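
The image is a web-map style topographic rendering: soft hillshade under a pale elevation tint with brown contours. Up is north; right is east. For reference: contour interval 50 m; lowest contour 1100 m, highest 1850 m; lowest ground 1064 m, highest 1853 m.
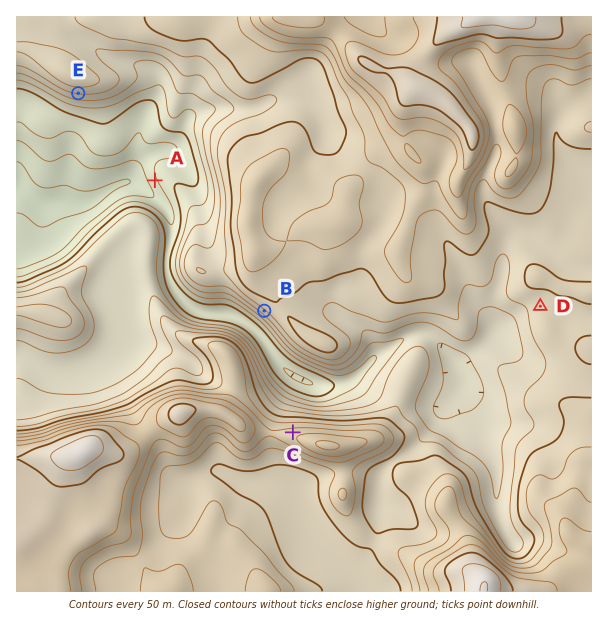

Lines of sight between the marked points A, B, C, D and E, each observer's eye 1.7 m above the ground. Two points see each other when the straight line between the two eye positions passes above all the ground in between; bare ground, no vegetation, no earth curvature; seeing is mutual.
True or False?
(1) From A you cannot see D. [True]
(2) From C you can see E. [True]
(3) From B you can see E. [False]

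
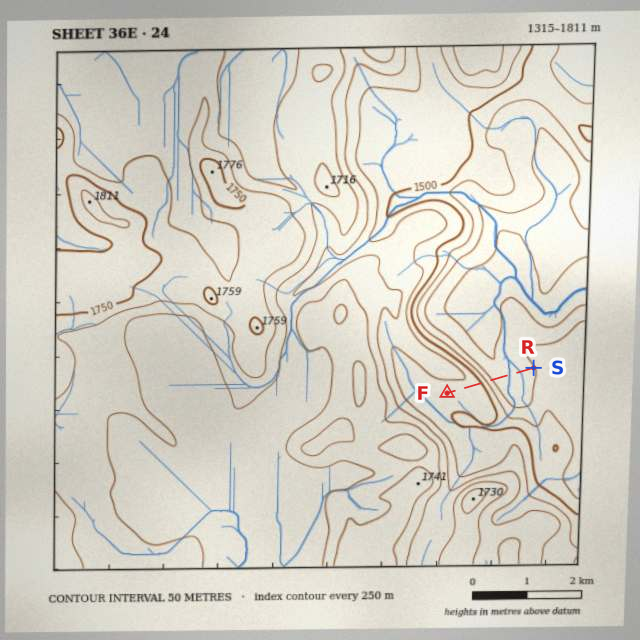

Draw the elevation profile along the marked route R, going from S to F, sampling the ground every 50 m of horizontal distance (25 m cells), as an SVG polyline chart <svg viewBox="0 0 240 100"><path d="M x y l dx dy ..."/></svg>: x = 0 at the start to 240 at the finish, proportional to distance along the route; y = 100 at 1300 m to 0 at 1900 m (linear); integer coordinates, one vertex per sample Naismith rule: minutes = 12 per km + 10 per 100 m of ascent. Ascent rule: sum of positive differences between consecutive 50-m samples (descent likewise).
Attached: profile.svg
<svg viewBox="0 0 240 100"><path d="M0 84l7 1 8 1 7 1 8 1 7 1 8 0 7 1 7 1 8 0 7 0 8 0 7-1 8-1 7-2 8-2 7-4 7-4 8-4 7-4 8-4 7-3 8-1 7-1 7 0 8 1 7 1 8 1 7 0 8 0 7 1 7 0 8 0 2 0"/></svg>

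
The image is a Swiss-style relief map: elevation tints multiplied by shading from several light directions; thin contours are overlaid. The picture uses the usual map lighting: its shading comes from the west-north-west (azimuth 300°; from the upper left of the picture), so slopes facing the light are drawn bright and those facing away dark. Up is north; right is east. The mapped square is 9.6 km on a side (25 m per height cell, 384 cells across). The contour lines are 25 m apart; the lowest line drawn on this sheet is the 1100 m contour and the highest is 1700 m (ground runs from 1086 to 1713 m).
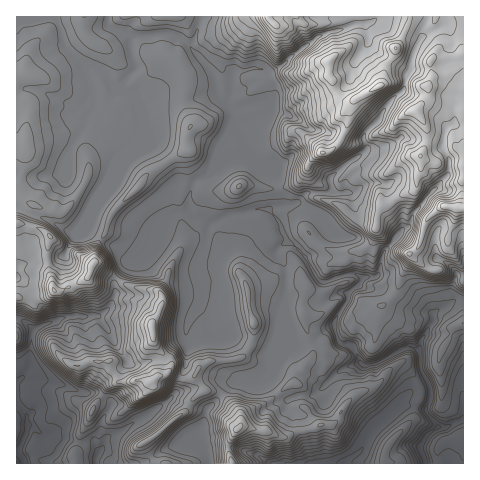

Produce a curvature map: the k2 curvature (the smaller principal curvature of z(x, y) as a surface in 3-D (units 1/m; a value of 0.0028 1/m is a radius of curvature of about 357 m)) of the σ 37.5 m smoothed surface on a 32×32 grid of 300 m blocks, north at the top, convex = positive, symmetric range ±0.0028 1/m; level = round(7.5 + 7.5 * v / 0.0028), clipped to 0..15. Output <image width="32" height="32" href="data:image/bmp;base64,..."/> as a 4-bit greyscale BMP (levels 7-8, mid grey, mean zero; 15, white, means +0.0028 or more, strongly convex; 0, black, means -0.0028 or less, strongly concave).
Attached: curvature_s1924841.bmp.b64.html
<image width="32" height="32" href="data:image/bmp;base64,Qk12AgAAAAAAAHYAAAAoAAAAIAAAACAAAAABAAQAAAAAAAACAAATCwAAEwsAABAAAAAAAAAAAAAAABEREQAiIiIAMzMzAERERABVVVUAZmZmAHd3dwCIiIgAmZmZAKqqqgC7u7sAzMzMAN3d3QDu7u4A////ABhmg2REVmRHECI0VFd4YncodFVUhzR1QkVYRmZFhBSHNWVlUyRzREl3dmh3RFhxFDZ2SCchN2Jnc1VlV2VVcIRnZ2UiYwNkFlVUVVd3VWB2Z2ICVWlwR1RWZ3VXiHVgdWYlhFNXgmZVZ2d2QzSGQYVSeGeDQ0Y4Z3Z2d3cBBRZ1UpVkQ2hDVVVmd3dQKXAFhWBUdzZ4Y3d2V2d2B3d2gHYGABJGZ2J3dmdmhxR3d3NXZVVVNVWSd3V2dnZgiHd2VWOWaENWc3d1hnaGUhVnZDNVZFdDIjZ3dneGcCEQRTaQZkJacndWZ3Z3ZzV4dhRzBHZhNAZ3Z3d3d2VHZmQGZHRmcVR2d3d3h3d1hmMZYEVUUhdWdXd3dmZ4V3Y2VlQHJWh3ZldGd2dmVWVUZ1aFAYZ3dnV0hmdoaXd0QxNGV5ATZWZnZndlZmZmZHUmZVR2Fnhnd2dXdnV2Z2JzUEZmdlV4dnd3dmeWZ3dEKXcjRnYod3d3d3dmdld3SFEmFWJGR3d3d3d3dphmd0QXd3BGZmZ4d3d4d3ZmZndFV3d2B4Z3ZWd3d3d3dmd3RFZkd0BHZ3iHd2Z3d4dmdzdWhFZyV2d3d2Z3V3d1ZUMQd3VXZSdnZ3Z4h1iIRnZygQaHRWknd2eFh3ZUQ1d3g4dAFXVFVXZ2ZndHZ3d1WGZ2VmRGZnZn"/>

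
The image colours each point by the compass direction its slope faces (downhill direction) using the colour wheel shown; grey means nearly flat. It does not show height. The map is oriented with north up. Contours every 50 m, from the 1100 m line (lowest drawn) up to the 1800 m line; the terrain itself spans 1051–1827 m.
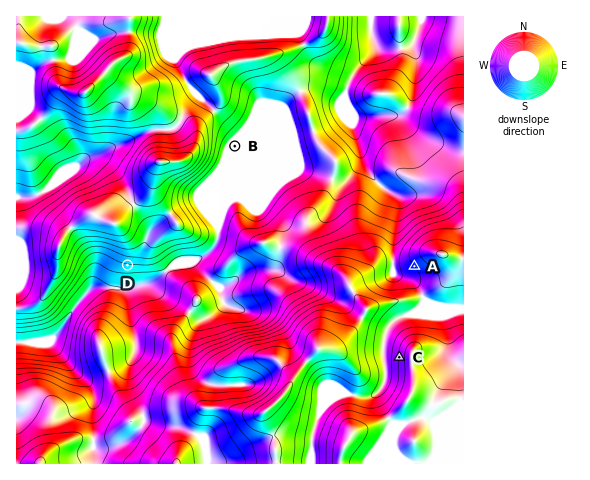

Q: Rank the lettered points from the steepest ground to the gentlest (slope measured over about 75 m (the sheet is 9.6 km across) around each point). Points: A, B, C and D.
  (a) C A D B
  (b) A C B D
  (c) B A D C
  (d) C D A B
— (d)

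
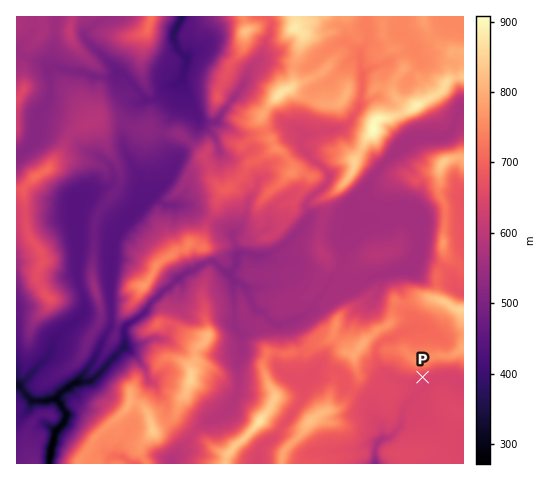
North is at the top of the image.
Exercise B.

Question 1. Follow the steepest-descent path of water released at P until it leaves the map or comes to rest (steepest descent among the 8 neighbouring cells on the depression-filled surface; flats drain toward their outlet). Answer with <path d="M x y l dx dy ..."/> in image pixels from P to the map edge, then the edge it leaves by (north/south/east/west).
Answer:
<path d="M423 377l0 4 3 4-20 19-3 7-3 15-10 12-6 0-2 1-6 7-1 3 0 14"/>
exit: south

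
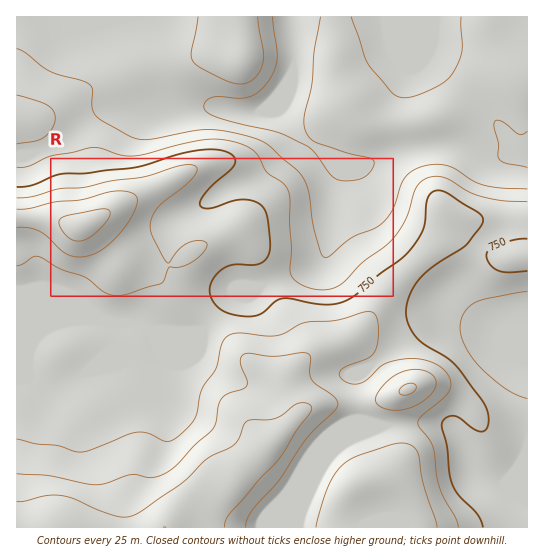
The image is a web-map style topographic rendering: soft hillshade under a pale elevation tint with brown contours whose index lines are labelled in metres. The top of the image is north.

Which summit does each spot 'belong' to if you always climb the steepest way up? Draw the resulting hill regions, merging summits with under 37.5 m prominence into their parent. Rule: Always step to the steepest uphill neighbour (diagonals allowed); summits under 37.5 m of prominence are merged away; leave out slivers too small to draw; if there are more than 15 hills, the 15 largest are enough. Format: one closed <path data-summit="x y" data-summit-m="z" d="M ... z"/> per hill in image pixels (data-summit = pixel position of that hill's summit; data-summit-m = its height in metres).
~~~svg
<path data-summit="165 527" data-summit-m="850" d="M527 16l-511 1 1 139 17-3 28-12 31-26 10-6 66 3 32-5 17 0 21 5 19 0 4-1 18-18 13-21-1 10-11 24 0 7 12 16 12 11 14 9 22 26-12 67-6 17-17 10-29 10-16 8-7-2-20 8-13 12-20 26-51-2-16-6-20 1-12-4-24 0-16 4-46 1 1 203 281 0 2-14 8-23 21-34 17-16 36-16 35-2 28 1 5 3 7 8 14 34 7 8 11 4 14 2 13-13 12-21z"/><path data-summit="81 226" data-summit-m="836" d="M293 72l-13 21-18 18-4 1-19 0-21-5-17 0-32 5-66-3-10 6-31 26-28 12-17 3-1 167 46 1 16-4 24 0 12 4 20-1 16 6 51 2 20-26 13-12 20-8 7 2 58-24 8-12 2-9 12-67-22-26-14-9-12-11-12-16 0-7 11-24z"/><path data-summit="361 483" data-summit-m="823" d="M437 423l-55 2-17 7-24 13-12 12-16 24-13 33-1 13 228 1 1-78-12 20-13 13-20-3-5-3-7-8-8-23-8-15-10-7z"/>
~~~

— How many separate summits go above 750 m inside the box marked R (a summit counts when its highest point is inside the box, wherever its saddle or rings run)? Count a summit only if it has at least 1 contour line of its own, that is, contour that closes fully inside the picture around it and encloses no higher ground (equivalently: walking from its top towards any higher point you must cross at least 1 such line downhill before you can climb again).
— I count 1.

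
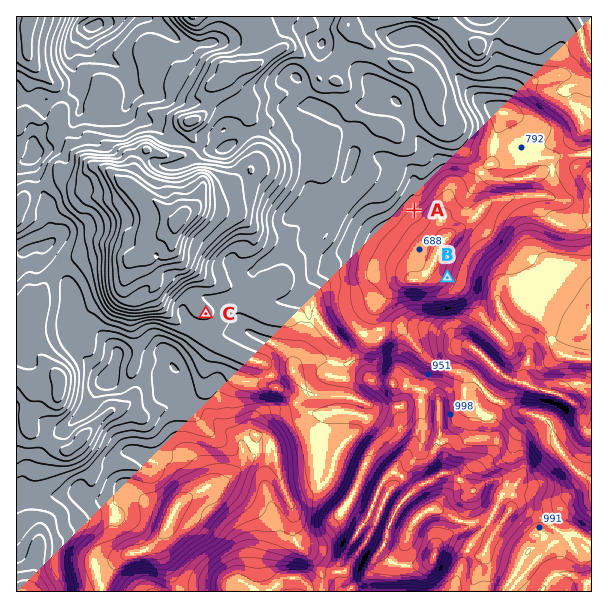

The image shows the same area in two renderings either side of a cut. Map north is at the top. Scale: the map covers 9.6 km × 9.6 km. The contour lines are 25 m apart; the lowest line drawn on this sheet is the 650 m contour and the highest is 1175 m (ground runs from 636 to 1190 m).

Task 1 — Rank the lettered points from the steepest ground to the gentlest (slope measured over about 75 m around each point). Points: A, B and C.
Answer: B A C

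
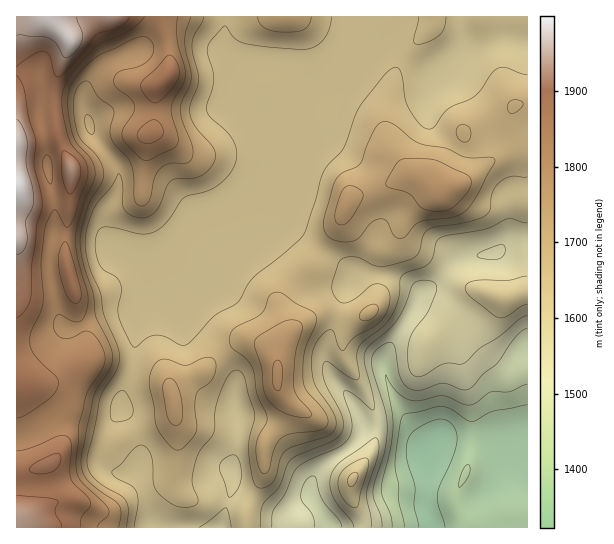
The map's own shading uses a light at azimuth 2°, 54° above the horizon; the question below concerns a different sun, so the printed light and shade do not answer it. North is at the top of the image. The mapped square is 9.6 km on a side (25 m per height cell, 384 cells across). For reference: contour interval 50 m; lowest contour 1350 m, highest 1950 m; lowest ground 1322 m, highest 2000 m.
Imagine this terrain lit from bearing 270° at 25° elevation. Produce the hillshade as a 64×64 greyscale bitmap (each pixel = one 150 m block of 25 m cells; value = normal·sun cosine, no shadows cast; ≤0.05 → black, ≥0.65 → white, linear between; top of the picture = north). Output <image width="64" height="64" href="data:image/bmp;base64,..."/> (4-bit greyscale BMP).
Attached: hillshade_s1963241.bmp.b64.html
<image width="64" height="64" href="data:image/bmp;base64,Qk12CAAAAAAAAHYAAAAoAAAAQAAAAEAAAAABAAQAAAAAAAAIAAATCwAAEwsAABAAAAAAAAAAAAAAABEREQAiIiIAMzMzAERERABVVVUAZmZmAHd3dwCIiIgAmZmZAKqqqgC7u7sAzMzMAN3d3QDu7u4A////AJiIh2ZWd0IliamZmIndpkR5mHeL3shTNEVovMuYmZmZiIiIdmd3QiWKqpmYec2mRHiYd5zdt0M0RXm9ypiaqZmYiIiHZmZCNYqqqYh4rKdVZ4iJve2EM0RWes25iJqqmZmZmZdURERXmqqph3ebuWVWZ4re7GITVVZ6zbmImqqZmZmZhkI0Zniqqph3eJvLhkRXm+/7UANWZnrNuXiaqZmZmZhkIkZ4iauql3eIit2mMkab7/xQAlZmec3Kh4mpmZmZh0ETaJmZq7qHZ4iL3sYiNovf/XEBRVaJvNuHiZmZqqmGIAR5mZqruodneJvvxiJGeb3tpAAkVoms3Jd4mZmqupYgBImZmau6h2Z4m+/WM1Znm8zIMAJXiavcp3iZmaq7qDAEiZiZq8uXZnib79dFZmZ4m8thAUeJq8yoiZmZqqu5UQN5mZm8y5dmeIrv2GZ3dmZnq5MAR4mazLiJmZmZqqlzEmmZmrzLl2Z3it/aiIiHZDR6pQBHiZrMuYmZmZmZqXQiWJmqzduGVmd5ztupmZhjI2mmEUeImsy5iJmZmJmZhjJHmqvN23VWZ3nO7bqql0ITaqYSWIiazKiImZmIiJmWMTaaq97adVZ2ec7uy6mFMiSKlBR4iIrMqHiZmYiIiZcxJoqr3tplZ2Z5zv7Kh2QyNppzJpmIiruYeJmIiIiIh0Elirze2WVnZnrf/rhlVDNYuVJJuoeKu5d4mYiYh3iIYhN5vN3JZnhlet/+pkRERYq3Inzbl4m6h3iZiJiHiJl0Ilis3bl4mGVq3/6mMzNHq5QTrduXiaqHeJmImIeJmYYxNqzcuYmpdmnP/qYzM2m6YhW+7JiJqYd4iJmId4mql0EVm8uoiqmHec79pjIke7gxJs7sqImZh3d4iYh3iqqYUhSLu5iKupmazdynQiSbtzI3vuypiZmIh3eJd3eJqqhSJYq6mJq7qqvMy6hTJJumM0at3LmImZiHZnh3d4mqqEI2iqmZmru7vMu7qXQ0i6hURXvcupmZmZh2Z2ZniZqXMkeZqZmaq7u7u7u6hkR6uoZDWLy6mZmZmXZmdlZ5qYUzWJmZmZmqu7u7u7qXVWm7qFIlm7upmZqqhlZ2VXmpYzRomZmZmaqqqru7uph2eKvKcxJqu7qZqruXZodVerlCJXiZmZmZmaqqu7upiIiIm8uVIki7uqqru6hmh1R7yCAleJmZmZmZmaq8y6mIiYiKu6dCNqu7q7u7qIeHVIzHEDZ4mZmZmZmZqrvLqYiJh4m7qGM2m7u7u7qZmYdFnbUAR4iZmZmZmZmaq7upmZmHiaupdVaKu7u6qZmqhkWtogBYmZmZmZmZmZmqu6qZmYd5qqmGZ4maqqmZmqp2Rr2AAWmZmZmZmZmZmZqqqqqZh3iqqYh3d4iZmZmqu3U2vHADeZmZmZmZmZmZmaqqqqmIiau6mIdmZ4mZmau7ZCWrYASJmZmZmZmZmZmZmqqqqZmZqqqZh2VniJmZq7tkJJtQBImZmZmZmZmZmZmZqqqruqmZmqmHVWiIiZmau2QkimAEiZqpmZmZmZmZmZmaqrzLqIiaqoZWeIiIiJqrZTSLcAOJqqmYmZmZmZmZmZmqvdyod4qql2Z4iIiHiap2NIuBA3mrqYd4mZmZmZmZmZq97ahniaqpiIh3eHd5qnZEe5ECery5dWeJmZmZmZmZmr3uyHeJmqqqmHZnd3mqdjN7kgFZvdp1VomZmZmZmZmZrO/Zd4maq7uoZVZniap1I4ykAUe923VWiZmZmZmZmZmr79qImZmru6l2RFaKqmQknbURNZ3rdVeJmImZmZmZmave2pmaqqq7qYdURomqUyW+tSEkjOt2aJmHeImZmZmZqs3amqqqqqqph2VWeZpTJs/GISSM7IZ4mYdniJmZmZmavMuqu7uqqZiHd3d4mUMn3rURNZ3sh3mYd2Z4mZmZmZqru7u7uqqZh3iJmIiZUzfNkxJIvdyXeId3ZniZmZmZmaq7zLuqmZmHiJmZmZlTN7pRJIve25h3ZmZmeJmZmZmZmqvMy6mIiImZmZmZmUNItxA3ve7bmHZUVnd4mZmZmZmZq8zLqYeIqqqZmamZQ1m1AEnO7tuoZDRWeImZmZmZmZmrzMqYd3m8upiZqZlDaqQAas3d3KhkM1eImZmZmZmZmaq8uph3eby6mZmpmURqpAF6zM3cuWMzV4mZmZmZmZmZqru6mHd5vLqZqqqZVXqTAou7vNy5YzNXmZmZmZmZmZmaq7qYd4m7uqqqqpllepMDm7u8zcljI1eJmZmZmZmZmZmquph3iau6q7u6mXZ6lAOcy7vNyWMiNomZmZmZmZmZmaqqmHeJmqq7u7qZd4qlE4vMu8zLhBEleZmZmZmZmZmZmqqpd4maqru7qZmHi7ciaru7vMylEBR5mZmZmZmZmZmZqqmHiZmqq7upmYiL2kFHq6qrzccQFYmZmZmZmZmZmZmaqYeImZqru6mZiIvcciWJmarNxxAmiZmZmZmZmZmZmZmpmIiJmqq6qZmIit2UE2iJmr22EDeZmZmZmZmZmZmZmZqZiIiZqqqZmZmazKYzV3eJvLYhR5maqqqZmZmZmZmZmqqYiImqqZmZmZq7llVnZnirlSJGiaqqqqmZh4mZmZmZqqmHeaqZmZmqqqmHZ4h1V5qFREZ4q7u7qZh2eJmZmZmqqod5qpmZmau6mHeJqXVWiYVEVWirvMupl2Z4mZmZmZqql3mqmZmZ"/>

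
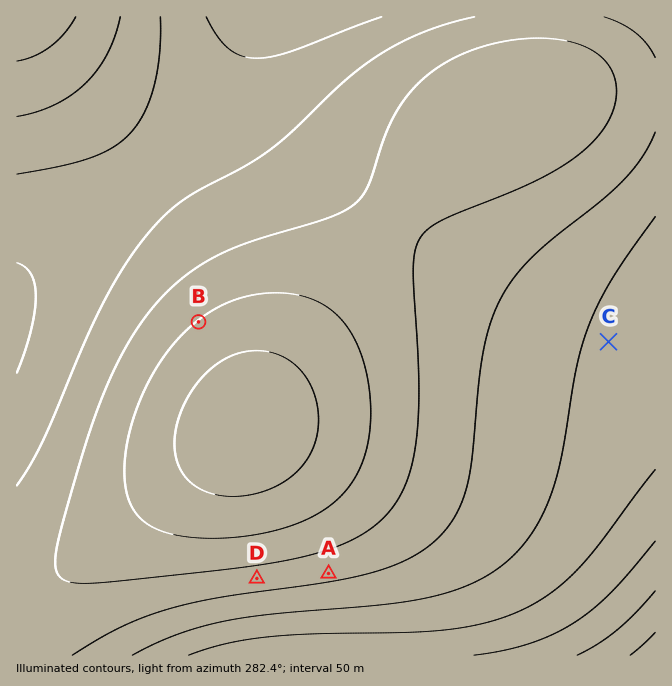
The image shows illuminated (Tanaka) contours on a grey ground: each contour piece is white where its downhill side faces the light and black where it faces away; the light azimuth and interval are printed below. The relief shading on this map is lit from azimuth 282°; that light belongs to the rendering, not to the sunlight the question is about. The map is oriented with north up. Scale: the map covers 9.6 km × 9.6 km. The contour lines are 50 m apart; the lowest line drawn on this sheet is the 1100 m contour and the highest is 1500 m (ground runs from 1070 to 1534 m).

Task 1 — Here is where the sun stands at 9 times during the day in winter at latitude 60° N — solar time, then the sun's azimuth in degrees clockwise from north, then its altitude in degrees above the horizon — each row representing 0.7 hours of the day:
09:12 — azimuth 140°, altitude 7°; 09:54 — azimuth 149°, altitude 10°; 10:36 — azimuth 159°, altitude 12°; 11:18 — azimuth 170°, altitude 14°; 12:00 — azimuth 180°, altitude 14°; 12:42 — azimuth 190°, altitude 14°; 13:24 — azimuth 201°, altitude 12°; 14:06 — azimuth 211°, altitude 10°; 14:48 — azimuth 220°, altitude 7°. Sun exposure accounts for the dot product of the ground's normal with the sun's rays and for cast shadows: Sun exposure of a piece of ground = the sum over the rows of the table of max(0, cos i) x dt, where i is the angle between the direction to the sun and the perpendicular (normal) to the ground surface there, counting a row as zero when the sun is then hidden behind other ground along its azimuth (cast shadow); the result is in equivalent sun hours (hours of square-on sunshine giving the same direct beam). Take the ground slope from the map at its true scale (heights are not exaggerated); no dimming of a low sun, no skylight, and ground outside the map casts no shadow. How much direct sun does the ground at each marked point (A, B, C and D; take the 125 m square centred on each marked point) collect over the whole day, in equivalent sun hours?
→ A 1.8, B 0.9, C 1.2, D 1.9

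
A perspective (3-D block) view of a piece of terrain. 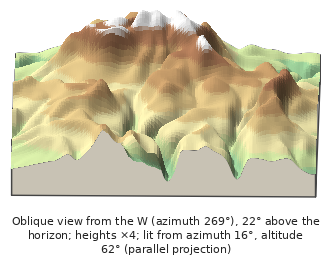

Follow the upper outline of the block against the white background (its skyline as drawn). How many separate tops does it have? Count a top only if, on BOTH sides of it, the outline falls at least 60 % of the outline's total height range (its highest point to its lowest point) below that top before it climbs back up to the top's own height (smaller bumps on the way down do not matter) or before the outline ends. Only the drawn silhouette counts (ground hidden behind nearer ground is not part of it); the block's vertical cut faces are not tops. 0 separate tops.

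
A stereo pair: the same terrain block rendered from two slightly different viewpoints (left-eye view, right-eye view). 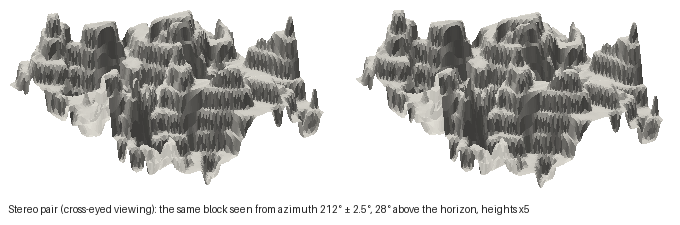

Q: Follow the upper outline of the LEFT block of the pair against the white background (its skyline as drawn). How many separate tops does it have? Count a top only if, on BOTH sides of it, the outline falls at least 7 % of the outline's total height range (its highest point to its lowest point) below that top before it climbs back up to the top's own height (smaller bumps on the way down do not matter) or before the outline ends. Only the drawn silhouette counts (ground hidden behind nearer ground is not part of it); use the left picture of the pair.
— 6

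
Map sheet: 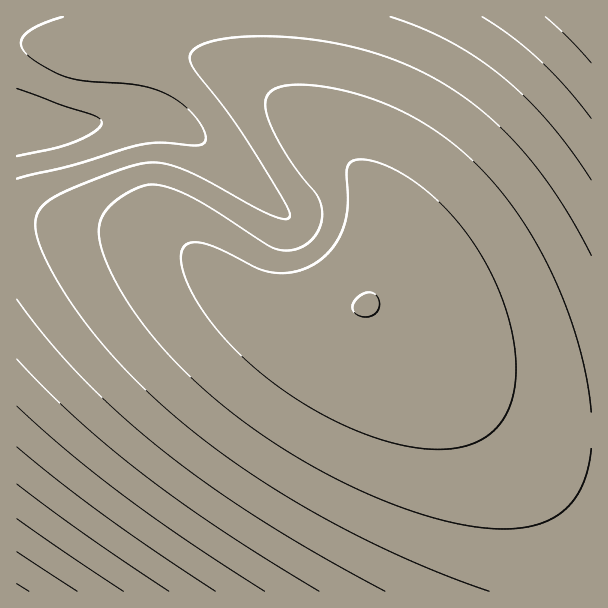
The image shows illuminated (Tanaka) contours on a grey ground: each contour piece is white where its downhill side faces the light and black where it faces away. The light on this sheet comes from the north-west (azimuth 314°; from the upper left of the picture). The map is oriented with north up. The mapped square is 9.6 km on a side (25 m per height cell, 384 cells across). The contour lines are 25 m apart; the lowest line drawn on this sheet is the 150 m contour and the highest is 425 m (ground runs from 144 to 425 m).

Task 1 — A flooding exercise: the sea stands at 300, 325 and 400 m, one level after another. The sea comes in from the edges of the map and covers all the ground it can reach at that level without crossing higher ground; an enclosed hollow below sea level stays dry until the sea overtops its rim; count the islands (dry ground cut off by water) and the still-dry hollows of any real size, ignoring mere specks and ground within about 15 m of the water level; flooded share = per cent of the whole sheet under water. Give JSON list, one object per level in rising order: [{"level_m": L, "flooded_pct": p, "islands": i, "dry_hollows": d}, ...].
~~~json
[{"level_m": 300, "flooded_pct": 12, "islands": 0, "dry_hollows": 0}, {"level_m": 325, "flooded_pct": 22, "islands": 0, "dry_hollows": 0}, {"level_m": 400, "flooded_pct": 83, "islands": 1, "dry_hollows": 0}]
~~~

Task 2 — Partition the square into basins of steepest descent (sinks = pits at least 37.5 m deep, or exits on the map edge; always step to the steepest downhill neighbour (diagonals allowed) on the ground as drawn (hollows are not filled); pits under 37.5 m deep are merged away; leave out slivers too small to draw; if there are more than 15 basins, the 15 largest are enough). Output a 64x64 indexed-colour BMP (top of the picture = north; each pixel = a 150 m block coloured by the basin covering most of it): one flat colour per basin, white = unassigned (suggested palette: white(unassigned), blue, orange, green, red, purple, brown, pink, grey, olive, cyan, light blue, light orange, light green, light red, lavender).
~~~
<image width="64" height="64" href="data:image/bmp;base64,Qk12CAAAAAAAAHYAAAAoAAAAQAAAAEAAAAABAAQAAAAAAAAIAAATCwAAEwsAABAAAAAAAAAA////ALR3HwAOf/8ALKAsACgn1gC9Z5QAS1aMAMJ34wB/f38AIr28AM++FwDox64AeLv/AIrfmACWmP8A1bDFABEREREREREREREREREREREREREREREREREREREREREREREREREREREREREREREREREREREREREREREREREREREREREREREREREREREREREREREREREREREREREREREREREREREREREREREREREREREREREREREREREREREREREREREREREREREREREREREREREREREREREREREREREREREREREREREREREREREREREREREREREREREREREREREREREREREREREREREREREREREREREREREREREREREREREREREREREREREREREREREREREREREREREREREREREREREREREREREREREREREREREREREREREREREREREREREREREREREREREREREREREREREREREREREREREREREREREREREREREREREREREREREREREREREREREREREREREREREREREREREREREREREREREREREREREREREREREREREREREREREREREREREREREREREREREREREREREREREREREREREREREREREREREREREREREREREREREREREREREREREREREREREREREREREREREREREREREREREREREREREREREREREREREREREREREREREREREREREREREREREREREREREREREREREREREREREREREREREREREREREREREREREREREREREREREREREREREREREREREREREREREREREREREREREREREREREREREREREREREREREREREREREREiIiERERERERERERERERERERERERERERERERERERESIiIiIREREREREREREREREREREREREREREREREREREiIiIiIhERERERERERERERERERERERERERERERERERIiIiIiIiERERERERERERERERERERERERERERERERERIiIiIiIiIRERERERERERERERERERERERERERERERESIiIiIiIiIhERERERERERERERERERERERERERERERESIiIiIiIiIiERERERERERERERERERERERERERERERESIiIiIiIiIiIREREREREREREREREREREREREREREREiIiIiIiIiIiIhEREREREREREREREREREREREREREREiIiIiIiIiIiIiEREREREREREREREREREREREREREREiIiIiIiIiIiIiIREREREREREREREREREREREREREREiIiIiIiIiIiIiIhEREREREREREREREREREREREREREiIiIiIiIiIiIiIiEREREREREREREREREREzMzMzMxEiIiIiIiIiIiIiIiIRERERERERERERERERMzMzMzMzMiIiIiIiIiIiIiIiIhERERERERERERERERMzMzMzMzMzIiIiIiIiIiIiIiIiERERERERERERERETMzMzMzMzMzMiIiIiIiIiIiIiIiIRERERERERERERETMzMzMzMzMzMyIiIiIiIiIiIiIiIhERERERERERERETMzMzMzMzMzMzMiIiIiIiIiIiIiIiERERERERERERETMzMzMzMzMzMzMyIiIiIiIiIiIiIiIREREREREREREzMzMzMzMzMzMzMzIiIiIiIiIiIiIiIhEREREREREREzMzMzMzMzMzMzMzMiIiIiIiIiIiIiIiERERETMzMzMzMzMzMzMzMzMzMzMyIiIiIiIiIiIiIiIzMzMzMzMzMzMzMzMzMzMzMzMzMzIiIiIiIiIiIiIiIjMzMzMzMzMzMzMzMzMzMzMzMzMzIiIiIiIiIiIiIiIiMzMzMzMzMzMzMzMzMzMzMzMzMzMiIiIiIiIiIiIiIiIzMzMzMzMzMzMzMzMzMzMzMzMzMiIiIiIiIiIiIiIiIjMzMzMzMzMzMzMzMzMzMzMzMzMyIiIiIiIiIiIiIiIiMzMzMzMzMzMzMzMzMzMzMzMzMyIiIiIiIiIiIiIiIiIzMzMzMzMzMzMzMzMzMzMzMzMyIiIiIiIiIiIiIiIiIjMzMzMzMzMzMzMzMzMzMzMzMyIiIiIiIiIiIiIiIiIiMzMzMzMzMzMzMzMzMzMzMzMyIiIiIiIiIiIiIiIiIiIzMzMzMzMzMzMzMzMzMzMzMyIiIiIiIiIiIiIiIiIiIjMzMzMzMzMzMzMzMzMzMzMyIiIiIiIiIiIiIiIiIiIiMzMzMzMzMzMzMzMzMzMzMyIiIiIiIiIiIiIiIiIiIiIzMzMzMzMzMzMzMzMzMzMiIiIiIiIiIiIiIiIiIiIiIjMzMzMzMzMzMzMzMzMzMiIiIiIiIiIiIiIiIiIiIiIiMzMzMzMzMzMzMzMzMzMiIiIiIiIiIiIiIiIiIiIiIiIzMzMzMzMzMzMzMzMzMiIiIiIiIiIiIiIiIiIiIiIiIjMzMzMzMzMzMzMzMzMyIiIiIiIiIiIiIiIiIiIiIiIiMzMzMzMzMzMzMzMzMyIiIiIiIiIiIiIiIiIiIiIiIiIzMzMzMzMzMzMzMzMzIiIiIiIiIiIiIiIiIiIiIiIiIjMzMzMzMzMzMzMzMzMiIiIiIiIiIiIiIiIiIiIiIiIiMzMzMzMzMzMzMzMzMyIiIiIiIiIiIiIiIiIiIiIiIiIzMzMzMzMzMzMzMzMzIiIiIiIiIiIiIiIiIiIiIiIiIjMzMzMzMzMzMzMzMzMiIiIiIiIiIiIiIiIiIiIiIiIi"/>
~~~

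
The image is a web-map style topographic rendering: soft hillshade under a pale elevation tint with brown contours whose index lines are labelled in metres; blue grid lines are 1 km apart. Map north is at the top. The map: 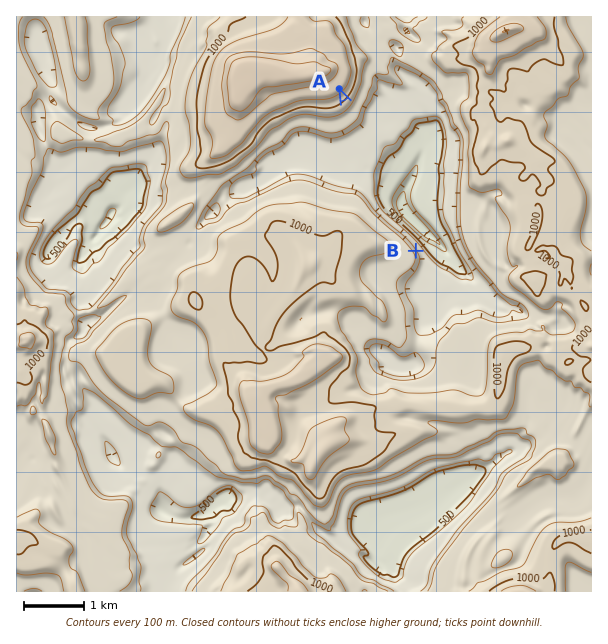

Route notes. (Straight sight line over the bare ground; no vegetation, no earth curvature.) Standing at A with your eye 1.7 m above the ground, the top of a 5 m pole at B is in view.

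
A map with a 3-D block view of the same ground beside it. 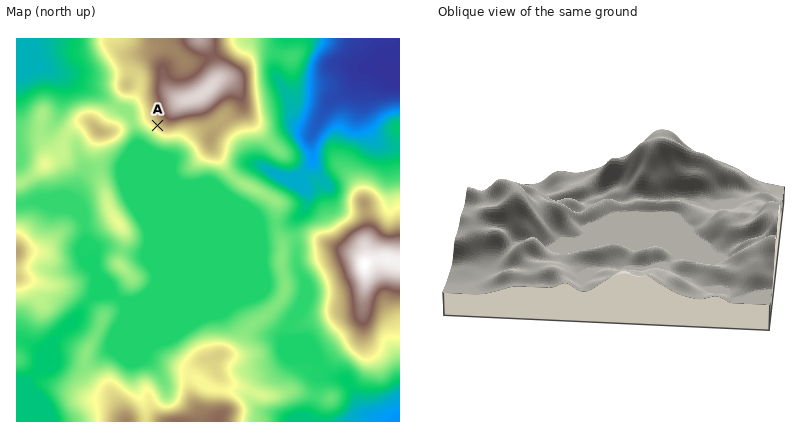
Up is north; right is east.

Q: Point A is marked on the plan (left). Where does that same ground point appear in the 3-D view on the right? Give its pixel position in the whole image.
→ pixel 533 223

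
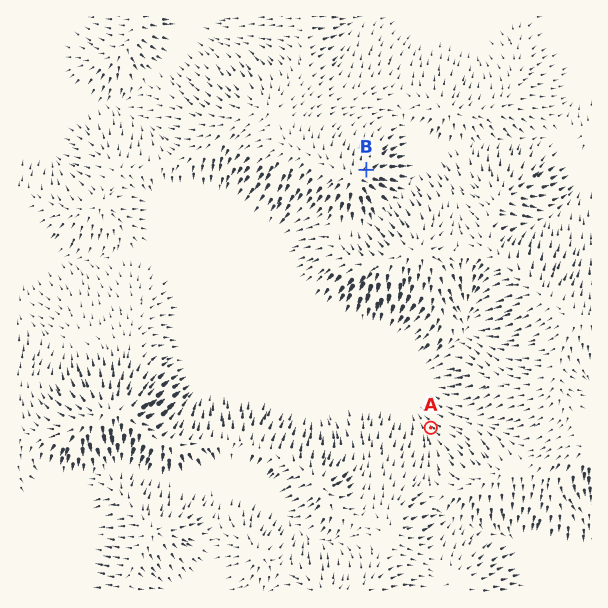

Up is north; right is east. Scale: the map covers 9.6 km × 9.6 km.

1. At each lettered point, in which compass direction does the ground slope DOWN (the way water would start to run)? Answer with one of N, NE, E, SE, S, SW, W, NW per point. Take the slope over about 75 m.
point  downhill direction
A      NW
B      NE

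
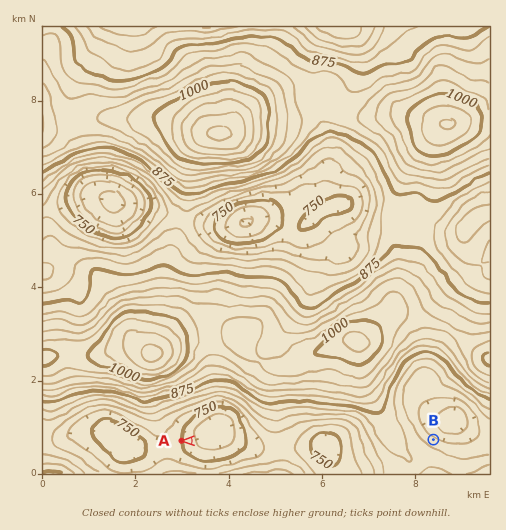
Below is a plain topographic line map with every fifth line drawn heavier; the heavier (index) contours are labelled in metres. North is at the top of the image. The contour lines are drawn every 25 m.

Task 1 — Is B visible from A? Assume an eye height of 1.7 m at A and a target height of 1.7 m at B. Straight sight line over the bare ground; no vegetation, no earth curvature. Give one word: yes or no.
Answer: no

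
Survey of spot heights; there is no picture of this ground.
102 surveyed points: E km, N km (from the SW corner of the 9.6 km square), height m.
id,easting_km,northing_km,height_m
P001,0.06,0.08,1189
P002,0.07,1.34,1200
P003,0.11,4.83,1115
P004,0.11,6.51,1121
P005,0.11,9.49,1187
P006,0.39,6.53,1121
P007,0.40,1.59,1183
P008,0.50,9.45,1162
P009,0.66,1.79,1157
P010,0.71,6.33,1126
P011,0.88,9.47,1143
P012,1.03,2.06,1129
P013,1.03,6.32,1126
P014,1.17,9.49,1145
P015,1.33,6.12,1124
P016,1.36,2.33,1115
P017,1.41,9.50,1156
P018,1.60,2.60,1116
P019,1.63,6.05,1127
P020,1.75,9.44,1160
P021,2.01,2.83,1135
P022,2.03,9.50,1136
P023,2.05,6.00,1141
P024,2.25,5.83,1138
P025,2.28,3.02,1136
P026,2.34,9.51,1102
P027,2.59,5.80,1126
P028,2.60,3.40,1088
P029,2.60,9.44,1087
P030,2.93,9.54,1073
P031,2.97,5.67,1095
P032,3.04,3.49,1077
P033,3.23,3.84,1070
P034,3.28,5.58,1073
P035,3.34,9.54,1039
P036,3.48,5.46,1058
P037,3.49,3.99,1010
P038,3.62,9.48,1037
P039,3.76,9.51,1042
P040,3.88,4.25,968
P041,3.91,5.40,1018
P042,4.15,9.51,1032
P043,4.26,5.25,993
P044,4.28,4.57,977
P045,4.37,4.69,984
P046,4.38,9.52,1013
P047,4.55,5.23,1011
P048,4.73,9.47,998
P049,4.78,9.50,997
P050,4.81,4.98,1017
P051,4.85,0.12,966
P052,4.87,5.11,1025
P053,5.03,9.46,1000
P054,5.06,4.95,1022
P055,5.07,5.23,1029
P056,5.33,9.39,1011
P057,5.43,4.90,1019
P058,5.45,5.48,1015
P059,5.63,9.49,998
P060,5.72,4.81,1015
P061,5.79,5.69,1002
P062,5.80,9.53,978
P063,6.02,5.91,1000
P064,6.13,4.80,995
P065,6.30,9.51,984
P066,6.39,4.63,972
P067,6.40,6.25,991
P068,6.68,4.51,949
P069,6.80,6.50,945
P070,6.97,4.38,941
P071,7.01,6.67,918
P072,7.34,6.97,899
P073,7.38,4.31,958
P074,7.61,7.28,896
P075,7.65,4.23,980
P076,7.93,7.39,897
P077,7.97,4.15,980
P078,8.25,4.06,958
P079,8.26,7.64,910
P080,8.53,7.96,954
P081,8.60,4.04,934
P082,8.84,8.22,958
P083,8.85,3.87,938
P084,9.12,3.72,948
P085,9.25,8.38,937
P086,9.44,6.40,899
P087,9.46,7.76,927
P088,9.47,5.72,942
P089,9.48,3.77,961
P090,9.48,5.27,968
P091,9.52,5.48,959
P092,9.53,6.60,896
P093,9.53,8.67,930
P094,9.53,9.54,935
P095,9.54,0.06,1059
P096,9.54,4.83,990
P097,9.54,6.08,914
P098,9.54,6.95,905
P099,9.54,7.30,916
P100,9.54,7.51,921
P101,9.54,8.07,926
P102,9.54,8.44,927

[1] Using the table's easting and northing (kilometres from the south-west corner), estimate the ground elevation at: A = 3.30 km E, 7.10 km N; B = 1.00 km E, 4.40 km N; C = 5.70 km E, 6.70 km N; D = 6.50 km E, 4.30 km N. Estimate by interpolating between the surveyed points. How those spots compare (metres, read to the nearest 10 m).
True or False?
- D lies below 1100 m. True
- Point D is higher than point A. False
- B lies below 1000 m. False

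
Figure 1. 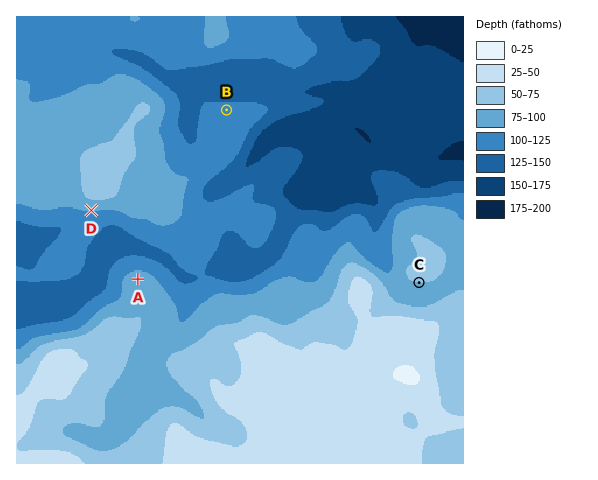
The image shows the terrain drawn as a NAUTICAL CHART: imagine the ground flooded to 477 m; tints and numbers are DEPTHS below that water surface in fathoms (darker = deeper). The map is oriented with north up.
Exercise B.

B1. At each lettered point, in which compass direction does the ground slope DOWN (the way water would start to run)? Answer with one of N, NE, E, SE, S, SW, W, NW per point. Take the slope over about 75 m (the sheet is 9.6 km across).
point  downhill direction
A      N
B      N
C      S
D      S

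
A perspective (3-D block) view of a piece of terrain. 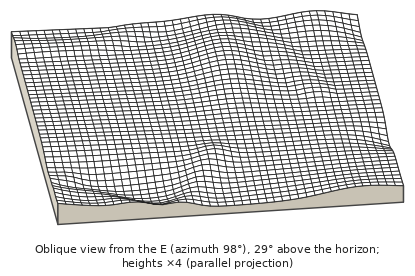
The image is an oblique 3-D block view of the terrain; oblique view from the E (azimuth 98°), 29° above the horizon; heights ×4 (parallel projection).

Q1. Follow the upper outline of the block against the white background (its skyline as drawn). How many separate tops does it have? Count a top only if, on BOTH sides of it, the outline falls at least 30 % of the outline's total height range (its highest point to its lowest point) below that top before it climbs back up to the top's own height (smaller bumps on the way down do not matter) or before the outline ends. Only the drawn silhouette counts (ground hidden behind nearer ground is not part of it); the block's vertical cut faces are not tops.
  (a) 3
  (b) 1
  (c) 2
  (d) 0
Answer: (d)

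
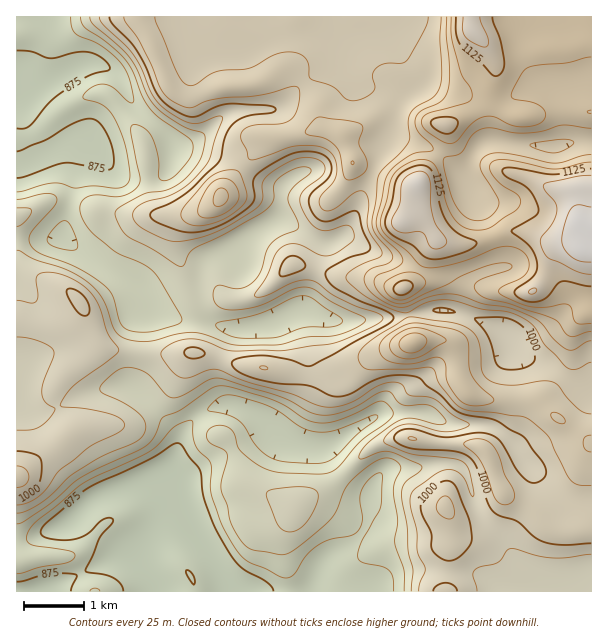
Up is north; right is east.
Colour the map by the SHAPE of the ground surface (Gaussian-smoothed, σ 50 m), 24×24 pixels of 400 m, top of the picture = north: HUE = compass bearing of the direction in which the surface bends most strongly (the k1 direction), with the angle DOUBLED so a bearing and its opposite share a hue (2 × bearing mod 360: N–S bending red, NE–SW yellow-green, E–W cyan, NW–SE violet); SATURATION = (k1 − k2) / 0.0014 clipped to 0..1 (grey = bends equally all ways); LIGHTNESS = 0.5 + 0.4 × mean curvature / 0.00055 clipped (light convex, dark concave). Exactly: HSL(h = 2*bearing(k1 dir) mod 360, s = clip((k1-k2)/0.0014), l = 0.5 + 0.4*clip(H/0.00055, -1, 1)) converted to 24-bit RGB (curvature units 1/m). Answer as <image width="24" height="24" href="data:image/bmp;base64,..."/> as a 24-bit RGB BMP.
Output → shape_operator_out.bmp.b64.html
<image width="24" height="24" href="data:image/bmp;base64,Qk32BgAAAAAAADYAAAAoAAAAGAAAABgAAAABABgAAAAAAMAGAAATCwAAEwsAAAAAAAAAAAAAg5c4QV8zNKtBgLqDpmSoe2KEfGmFmbWJdVSAekZBdoZKkbJeUW13k353fXdrSFBkYalbta93pYljeFt1e4R0gIF3f39yeXxzjovWrq3prJTZTX9Ld3NfbXGBfqeOkmRvcjFsubSJfaCbq6F1RmZcXYNhm3ugWlaTlG+kq6mHoI1+bpGUc2uDhFlYinpaeXpSf6wiKkQafFxHun6ZboqPaoOAgYtze1F6ikybmb+ci3mXr5OVdXOaYJmQV4iDaVaIm29ZqJ5nf7J1hlmVeFRngJiliZS0mYq5urB8T4tXIV87XpNZpnyZfnCOfXmAYz95i7d8j5ByeIiLo5SUooigc5KIV2d9VjtwkbilsbLHcMGohyB7gsWObqingm+Cg4hwxsbWrny9mlKaMmIqRW4wbH1ffHF7QUJ0sbabjKWjfKezh5Ctpoa7yHGdPGpOOXGIcbN8sraJrSqSxp04jMeTaFOBiVlwmYpzsnWLsmWfqYWuon21qGmaOIQ+PGlpiVpiYKtOfLR2XHpjdHFOaWhFpEK28p/NQkEZeIQYVnoTXRUjp/GqYEiYcERicJF7nZeNfmlypH2csoqykYCtn5i7q6LGNU+AaKKztc3Oap6kcVFie0lFhng5GlwZG7Ze07n+09/4c4L+Kyv/6H0hciI6Zntkd5pofq6keGdmbI1YcJpsgIKgio+ppEOFrmRzLH8+b4c3bS4nXDMpgmFKsZeOtpR0G2AhHDcKal8DKgsJxnojJONracDGbpWqkcawWWJ/am6Eq4eHjJFVX3g+ZFI+dldjrYaDpHNyXitEmD87bsO9e9TUgqG2tpK/zoC4JmdcuZxNQ0DB1/TgZ5W9cmipjYixnWN1eWJjbHl2eYxtqX6WqYOcW2eaaoapmIOruJXDbprv0t/51tr1mX3OgHSrk3Wwv3u/12TOhMFVHHtUstBuVHZlVGZgeFZKi1A9dJZacXiFcIt6fYVwh8aLRYG/S1i0bZvHzdeAm4oxUFwiZF4olHJJaKWeSFypjm/StKbu5drxjI73tsbchVKga0prcj5UqpqFqG5Ren6YjG2NpqB8jNGJTjNWa3NVbVw5nYY/oDk6nJI7QG8oSG84Z0cqRzcULC4FMDMAJDkALioFRyAGYCkPOSEVWaUpPqhluJHJf2V6do6lxerbrDilh12LeVt4fJZ3ZI6bhsG+h2bY9LXhOXZaPzp3kaLDfGva09n449P4O1XdXZfNobHps7z+49T3TVKvgIdKecHAes/AjDAxeDZEgWFcc2dpiKNvWpNwiY5kQ1NcsVtz3sToXKPiiJTDaqvJlWIwtCoOoWU6XH1DPm0wN0onh18rpURjr6yFkqg0VUswc0FQjntpknGAgG9tqJJbhnMuNGEgQ3RYR6KDt6J5cjsrQFwsTBAfq1UZU858utXXnqrmrYTka1GyYr7FnY65iKaaz5W/T3V/VE+PibCydWu7qKLQlIPQ5q/p3puxIX5FJWw7ZS48yod8RpZ8EUKM79zjmYu+ds12RFhkWUFfu22flltyjmFXrKiNs1y3z5jYQ4/Ciba+Q0aThb5SWEiwuHjN7d7lsqbfNU6hMGazvLTd2I2xGEhWwL5O1LyVgMxyRC5YZz5OfHc3iptMdMXBoK1zWnJIiYlNfXZadmxLWTJNvdhmJVNLQm9G2KJb1S1KkU5AF0IYGCUO6oFYSsPPIbG67uPd2laZTC5eV2DN1+r0mNXqRWe9uIjNjXSEa4Fmf4F0d2N5U0eJxt6nRyxROls0r41wpnh7zJDGrGzQPna5ZOh8lnNRMFlMinUbjCIKUMBFGnEnYVQQQjgMQEkcYHAegmeXsn2UanpeZUtlddCWmR9AeB4lVs5AGG83hcBqXVi3sle4h4u/hq22tnm0TlmFUj3Z2eDy2Z/fZUSmgnjVpbXgUFC2bnC0ZnpvYZ+fvoXLiqjNVSyqmh930PLjtJPTrlDNTbwkR4sxQoZamqp+eGdffHdjjmx1LINNfVYzr2FFo2dsTpVZkXZgemuTeI6WfnVza4JcRnpEmYJHMgwpldR+hcV/XnN8bretjm29uYfBcIKbcYZtgHV+gXyFgYGLfXCEO0Rju510nI1rcqeEeXBhe3xhcnxjZ4pzknyXgFVVTiQvR4eKr++ve2KJfnd8foBwc3xqcYZmknR0hXiAent9eoJ7gX15eXSDSjZ2x5Jsic6KVV2Zg3KejIeninqgeXmhaV6Ft03DinrSo9bShbt7eGh8fnyAg4GCfoODfHmBiYR4eYN7fnt/foF7e397cXp8KyVj5uO7ksF9a093c392fn1zhYF4"/>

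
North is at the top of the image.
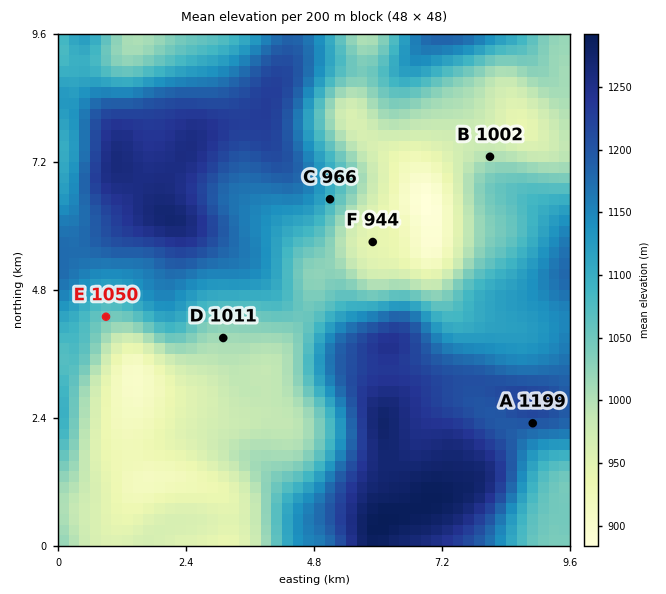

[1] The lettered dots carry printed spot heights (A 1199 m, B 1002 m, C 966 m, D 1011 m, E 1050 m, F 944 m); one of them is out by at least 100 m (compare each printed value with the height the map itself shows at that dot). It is C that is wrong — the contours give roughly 1091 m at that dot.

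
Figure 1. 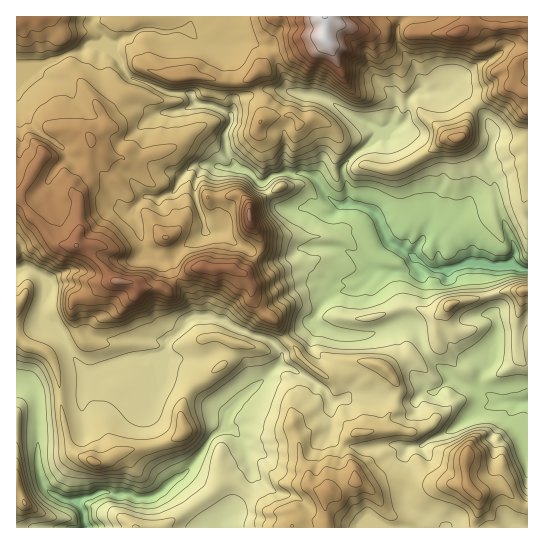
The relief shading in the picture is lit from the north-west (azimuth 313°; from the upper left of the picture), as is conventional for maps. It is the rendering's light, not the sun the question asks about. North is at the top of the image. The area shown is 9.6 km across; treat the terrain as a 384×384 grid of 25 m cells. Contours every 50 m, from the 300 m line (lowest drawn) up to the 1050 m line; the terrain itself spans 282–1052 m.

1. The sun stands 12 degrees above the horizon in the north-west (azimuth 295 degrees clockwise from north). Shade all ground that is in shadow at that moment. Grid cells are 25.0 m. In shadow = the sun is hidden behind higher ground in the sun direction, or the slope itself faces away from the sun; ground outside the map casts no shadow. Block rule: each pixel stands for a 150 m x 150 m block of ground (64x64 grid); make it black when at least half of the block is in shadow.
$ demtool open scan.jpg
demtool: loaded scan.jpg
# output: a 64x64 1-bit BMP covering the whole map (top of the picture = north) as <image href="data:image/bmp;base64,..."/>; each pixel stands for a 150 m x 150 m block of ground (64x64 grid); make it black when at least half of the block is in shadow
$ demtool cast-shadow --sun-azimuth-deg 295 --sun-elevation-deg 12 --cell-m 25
<image width="64" height="64" href="data:image/bmp;base64,Qk0+AgAAAAAAAD4AAAAoAAAAQAAAAEAAAAABAAEAAAAAAAACAAATCwAAEwsAAAIAAAAAAAAA////AAAAAAD/wAwAAfAAPP+AAAAB+AA+f4AAAAH7ADx/gAAAAPcAOX//4AAAFwAT+P/wAAAOAAP4P/wAABwAc/A9/gAAEAD38AH/AAAAAHfwAH+ACAAAd/AAD8AIP/B28AAH4AAPPjTgAAPAAAAPAOAAB8AAAAeAwAAHwAAAg8AAAAfAAADBgAAAA/AAAPAAAAAB/AAA8AAAAAD+AADkAAAAADwAAYgABAAAHYAAAAAAAAABgAAAAAAAAAELAAGAAAAwAB+AAPAAD/8Af8AAcPHf//D/hAGR8cf/4H+AA/HxI//B/wAD+XAR/4P/AAB5cAHfg/+AAAAgAA5D/+AAAAAAAEf//AAAAgAAB//8BADCH4AD//ALjIAPAAH/4ACGgAYeAf+CAAQAgA4D/wQABADABwf8BAAAAPADB/gAAAAA+AIH8AAAAADwAof+AAAAAOEyB/5AAABgYDoGfMD4ADAgGgUO0fgAGAAf8f6A/AAeAA/x/sB+/AwAD+D+4B/8CAAH4N54A/gADAPgXngB+AAGAeHM4ADwAAMAYYDAAHAAAQAgAAPAYAAAPiAAH/gAAAAHsD4//AAAAA///j/8AAAAHwf+f/wAAAQAA+5//gAAAAAAhn/+AAAAAAAA//9wL+AAAAD///hj4AAAAP/7/EPgAAAA/wH8A8AAAAApAAADgAAAAEEAAA=="/>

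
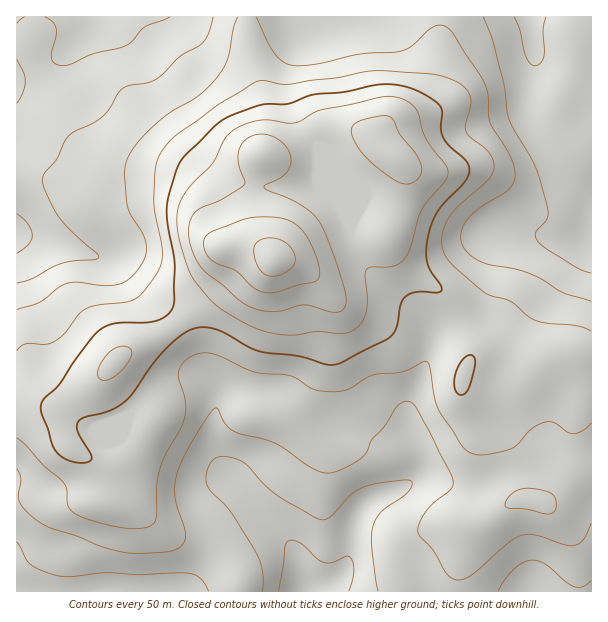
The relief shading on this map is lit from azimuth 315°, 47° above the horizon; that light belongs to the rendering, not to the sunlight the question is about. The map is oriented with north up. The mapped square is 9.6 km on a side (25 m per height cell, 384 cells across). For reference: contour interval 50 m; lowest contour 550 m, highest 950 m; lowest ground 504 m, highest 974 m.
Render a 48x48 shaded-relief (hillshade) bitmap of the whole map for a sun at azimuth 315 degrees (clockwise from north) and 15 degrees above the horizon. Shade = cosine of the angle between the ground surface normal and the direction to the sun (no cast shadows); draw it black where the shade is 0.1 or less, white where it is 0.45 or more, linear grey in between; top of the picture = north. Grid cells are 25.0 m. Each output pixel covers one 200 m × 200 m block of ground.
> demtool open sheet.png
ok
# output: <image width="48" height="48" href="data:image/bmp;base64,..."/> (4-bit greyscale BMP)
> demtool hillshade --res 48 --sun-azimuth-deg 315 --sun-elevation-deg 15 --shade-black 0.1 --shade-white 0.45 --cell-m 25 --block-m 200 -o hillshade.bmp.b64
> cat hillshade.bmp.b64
<image width="48" height="48" href="data:image/bmp;base64,Qk32BAAAAAAAAHYAAAAoAAAAMAAAADAAAAABAAQAAAAAAIAEAAATCwAAEwsAABAAAAAAAAAAAAAAABEREQAiIiIAMzMzAERERABVVVUAZmZmAHd3dwCIiIgAmZmZAKqqqgC7u7sAzMzMAN3d3QDu7u4A////AGZVREREREVniXUhJFaKuodmd2QyI1Z2VWZlRDREM0RWiHUyJFVoq5dmd2UyI0ZmVXdmVEMzMiNFeHZDNWVWq5dmd2VCIjVmVHdmZlRDMzNFZ3ZURWVGm6h2d3VDIjRVVHZlVVREMzRFZmZlVmVFm7mHd3ZTIjRERGZlRERERERWZmZlVmU0i7qZmIdlMzRERHd3ZUREQ0RmdmZmZmUzaru7qpmHZUVUM4iJiHZVQzRWd2ZmZmUyR5q7y6mZh2ZlQ4iImIdlQyNGZ3ZmZmUyI1eau6mJmId2VIh3d3ZlQhI1Znd3dmVDIjRXmpd3iId3ZYd2VmdlQhEkVWd3dmZURDNGiIZmZ3d3Znd3Zmd2QgATRVVmZmZmVVVWeIZlZmd3ZneHdnd3YxACRURVZmZmZmVniIdmZmZ3ZXiHZmd3dSACVlVFVVZmZVVniHZmZmZnZYiHZVVnhkISWIdmZVVVVVVoiGVVVVVmZYiHZUNFd2QzWJiHdlREVURYmXVFVVVWZpmZh1MjVmVEV4h3d2RERERXqoVVZlVWZpmqqXUhJFVUVmZlZmUzM0M2m5ZVZ2VVZpmru6dCEjNEVVVDRVUyIzM1i6dVZ3ZlVYibzMp0IRI0RVQzM0RDIzQ0eqhlZ4h2ZpiazduoVCIjRVVDM0RDI0REaal2d4mId5mavMy6l2QzRVVDMzQyIkREaJiHd4mZmKqaq8zLqodVVVRDMzQyEjREVnd3d4iamaqqqrvLuph2ZVQyI0QyI0REVWZnh3iJmbu7qrvMy6mHdmUxEjRDM0RFVVZ4iHeImbzMurvN3LqHZnZBATRERERFZmZ4mId4mbzMuqq83duXVWdjETNERUM0VneJmZiIiKu7qYmrzdy4ZWiGQzNEVUMiRWeJmZiIiJqqmHeJrN3Kl3mYZURFZlMRI1Z4iId3d5iId2Z3m93cuqqphlRWeHUgASRnd3ZmZoiHd2Z3m97czMu6l2VWiYYwAAJFZmZlVXeId3d4m+7bu7u6mHZneZdBAAAjRVZlVXeIiHeJrO7bqqqpmHd3eIdSAAABI0VmVXeIiIiJq97cqZh3dnd3d3ZCAAAAEkVmVYiIiIiJq83cuodURGd3d2ZTIhABIkVmVYiIiZiJrMzMy5dUNFd3d2ZVRVRDM0VmZZmZiZmZvNzMzLp1VVd3d3dlVndlRFZmZpmZmZmZrN3d3e2od2d4iHdlVWd2VWd2ZpmZmZqpq83e7v7KmYiJmHZUQ0VVVWd2ZpmZiZqpmrze7v7cu7q7updUQzIzRXh2ZpmZiJmpmqvN7t3MzdzN3cqGZkMiNXiHZomZiJmZmqqs3My7zd3e7typiHUyNHiHZoiImZmZqqqau7qqvd3d3dy6mYdURXiYZnd4iZmZqqqau6mIq83MzMy6mIdkRWiYdnZniZmZmrqqq6h3irzMy7u6mHZVRWiYdnZmeJmZmaqqu5hmeJqruqqqmHZVRWiIdndmZ4mYiZqru6dlZ4iZmZmqmGZVVWiYd4d2Z4iYiJqru6dVZ3eIiZmZmHZVVXiYdw=="/>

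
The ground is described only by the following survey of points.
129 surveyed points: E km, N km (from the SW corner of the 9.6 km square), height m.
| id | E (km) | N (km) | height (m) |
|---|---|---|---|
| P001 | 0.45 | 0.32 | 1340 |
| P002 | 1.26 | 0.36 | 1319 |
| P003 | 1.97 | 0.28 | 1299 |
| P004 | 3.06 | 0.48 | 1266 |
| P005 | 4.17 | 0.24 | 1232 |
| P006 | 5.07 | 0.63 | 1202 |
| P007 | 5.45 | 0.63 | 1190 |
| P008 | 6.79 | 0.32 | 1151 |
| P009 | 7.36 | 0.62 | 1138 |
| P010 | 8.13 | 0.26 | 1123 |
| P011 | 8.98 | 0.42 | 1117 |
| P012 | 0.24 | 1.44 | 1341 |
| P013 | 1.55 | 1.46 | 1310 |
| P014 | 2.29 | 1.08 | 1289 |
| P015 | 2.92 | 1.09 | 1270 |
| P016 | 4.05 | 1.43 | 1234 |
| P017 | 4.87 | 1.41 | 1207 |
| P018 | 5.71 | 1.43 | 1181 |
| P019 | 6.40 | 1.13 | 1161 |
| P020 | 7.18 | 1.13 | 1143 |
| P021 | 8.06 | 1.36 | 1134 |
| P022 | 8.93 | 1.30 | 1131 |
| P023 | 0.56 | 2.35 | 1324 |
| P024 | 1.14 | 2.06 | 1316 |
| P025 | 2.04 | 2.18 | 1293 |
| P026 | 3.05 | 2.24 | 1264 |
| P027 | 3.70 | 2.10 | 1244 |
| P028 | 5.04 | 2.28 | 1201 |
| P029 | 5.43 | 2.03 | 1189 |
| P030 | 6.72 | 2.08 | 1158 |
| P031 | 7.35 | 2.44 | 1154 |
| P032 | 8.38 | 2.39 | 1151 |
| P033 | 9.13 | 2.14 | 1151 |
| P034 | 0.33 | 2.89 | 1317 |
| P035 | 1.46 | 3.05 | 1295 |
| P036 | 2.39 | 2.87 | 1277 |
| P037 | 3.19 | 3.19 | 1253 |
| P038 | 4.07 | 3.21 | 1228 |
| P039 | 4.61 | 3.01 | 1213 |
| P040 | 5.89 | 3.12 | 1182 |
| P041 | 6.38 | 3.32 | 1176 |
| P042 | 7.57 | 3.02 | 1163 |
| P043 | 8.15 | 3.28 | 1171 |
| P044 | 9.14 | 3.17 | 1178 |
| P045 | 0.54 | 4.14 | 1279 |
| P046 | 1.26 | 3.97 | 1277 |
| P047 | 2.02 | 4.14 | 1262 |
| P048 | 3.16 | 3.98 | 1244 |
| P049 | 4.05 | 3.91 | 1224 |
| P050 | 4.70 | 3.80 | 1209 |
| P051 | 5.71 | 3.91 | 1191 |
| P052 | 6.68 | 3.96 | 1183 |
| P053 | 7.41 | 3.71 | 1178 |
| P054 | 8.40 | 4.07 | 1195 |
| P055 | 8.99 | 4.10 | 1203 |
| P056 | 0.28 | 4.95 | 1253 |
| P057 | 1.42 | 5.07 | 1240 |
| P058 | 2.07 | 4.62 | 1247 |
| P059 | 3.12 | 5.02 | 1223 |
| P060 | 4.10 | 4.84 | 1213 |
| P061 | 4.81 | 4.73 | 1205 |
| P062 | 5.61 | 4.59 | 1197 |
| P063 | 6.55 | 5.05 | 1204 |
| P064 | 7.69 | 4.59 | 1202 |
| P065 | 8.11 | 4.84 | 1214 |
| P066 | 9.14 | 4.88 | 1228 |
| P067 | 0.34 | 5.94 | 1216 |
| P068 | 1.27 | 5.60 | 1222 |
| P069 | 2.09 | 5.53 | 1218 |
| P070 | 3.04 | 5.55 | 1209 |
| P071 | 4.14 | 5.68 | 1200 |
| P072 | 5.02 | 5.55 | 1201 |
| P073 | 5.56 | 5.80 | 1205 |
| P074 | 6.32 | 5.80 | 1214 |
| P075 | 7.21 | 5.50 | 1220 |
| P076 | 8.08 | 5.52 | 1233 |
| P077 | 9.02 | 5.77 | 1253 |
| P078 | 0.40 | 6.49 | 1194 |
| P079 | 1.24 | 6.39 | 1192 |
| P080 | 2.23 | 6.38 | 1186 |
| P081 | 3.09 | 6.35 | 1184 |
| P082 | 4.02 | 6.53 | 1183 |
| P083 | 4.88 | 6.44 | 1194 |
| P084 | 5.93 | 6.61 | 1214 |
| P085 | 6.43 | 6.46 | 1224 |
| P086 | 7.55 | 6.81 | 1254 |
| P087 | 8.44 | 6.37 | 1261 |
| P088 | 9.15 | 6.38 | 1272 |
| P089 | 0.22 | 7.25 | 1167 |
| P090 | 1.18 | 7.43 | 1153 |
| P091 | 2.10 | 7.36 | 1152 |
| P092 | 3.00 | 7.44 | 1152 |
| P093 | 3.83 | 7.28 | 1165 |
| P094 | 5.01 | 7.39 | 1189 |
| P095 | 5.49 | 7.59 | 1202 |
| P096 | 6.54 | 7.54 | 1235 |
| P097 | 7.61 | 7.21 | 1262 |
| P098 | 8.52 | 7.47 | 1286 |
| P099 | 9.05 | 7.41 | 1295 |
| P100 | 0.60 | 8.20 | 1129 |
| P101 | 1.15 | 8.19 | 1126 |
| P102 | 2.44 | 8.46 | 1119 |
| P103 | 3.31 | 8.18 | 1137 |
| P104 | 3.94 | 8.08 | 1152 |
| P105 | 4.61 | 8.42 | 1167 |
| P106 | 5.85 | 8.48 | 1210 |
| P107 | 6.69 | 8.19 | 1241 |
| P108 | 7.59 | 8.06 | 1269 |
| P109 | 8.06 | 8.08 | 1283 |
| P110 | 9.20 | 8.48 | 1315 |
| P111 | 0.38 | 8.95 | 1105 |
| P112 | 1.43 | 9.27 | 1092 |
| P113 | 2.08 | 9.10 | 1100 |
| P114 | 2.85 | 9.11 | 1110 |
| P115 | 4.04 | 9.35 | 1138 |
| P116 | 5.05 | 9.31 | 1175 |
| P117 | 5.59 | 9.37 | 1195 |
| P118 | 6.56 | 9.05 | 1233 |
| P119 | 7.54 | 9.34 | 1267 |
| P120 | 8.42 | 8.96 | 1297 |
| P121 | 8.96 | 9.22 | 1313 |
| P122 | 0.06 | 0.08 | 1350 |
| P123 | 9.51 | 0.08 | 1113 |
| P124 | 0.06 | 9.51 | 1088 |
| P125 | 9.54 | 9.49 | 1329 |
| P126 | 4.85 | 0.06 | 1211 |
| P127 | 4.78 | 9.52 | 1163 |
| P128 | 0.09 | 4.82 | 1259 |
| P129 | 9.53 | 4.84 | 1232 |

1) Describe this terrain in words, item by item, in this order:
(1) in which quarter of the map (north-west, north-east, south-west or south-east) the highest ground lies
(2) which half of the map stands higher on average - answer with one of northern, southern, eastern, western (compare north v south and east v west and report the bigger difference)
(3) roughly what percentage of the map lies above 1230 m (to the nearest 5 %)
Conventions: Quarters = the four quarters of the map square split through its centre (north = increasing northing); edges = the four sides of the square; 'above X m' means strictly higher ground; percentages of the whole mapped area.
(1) The highest ground is in the south-west quarter.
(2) The southern half stands higher on average than the northern half.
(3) Roughly 35 % of the ground is higher than 1230 m.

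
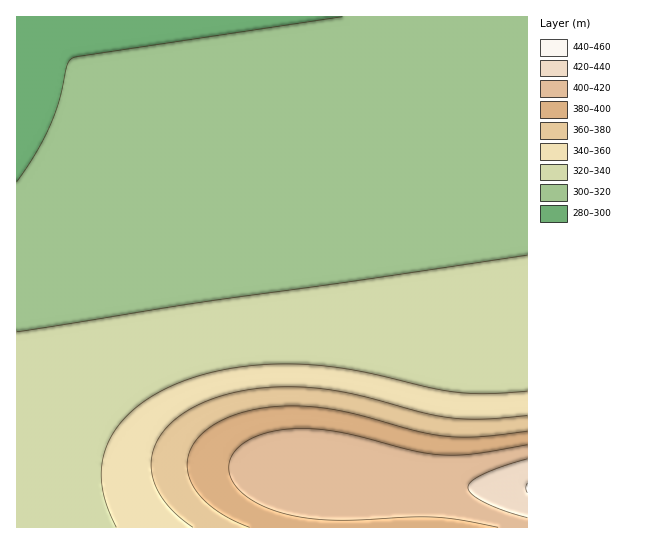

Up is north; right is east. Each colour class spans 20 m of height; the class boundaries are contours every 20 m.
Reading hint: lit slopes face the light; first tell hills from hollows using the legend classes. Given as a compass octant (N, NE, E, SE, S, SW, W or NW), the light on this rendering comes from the S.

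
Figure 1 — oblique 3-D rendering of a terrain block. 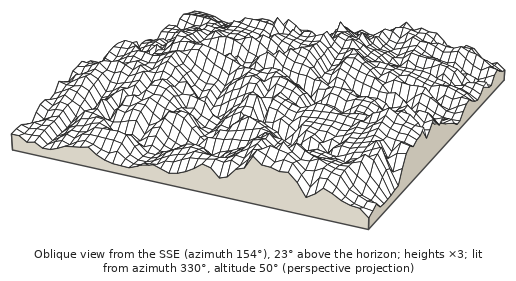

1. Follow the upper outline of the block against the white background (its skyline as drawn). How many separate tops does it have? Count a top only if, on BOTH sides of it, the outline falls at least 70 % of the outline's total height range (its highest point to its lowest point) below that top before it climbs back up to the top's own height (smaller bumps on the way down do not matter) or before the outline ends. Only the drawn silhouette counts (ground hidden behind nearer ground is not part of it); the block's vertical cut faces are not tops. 0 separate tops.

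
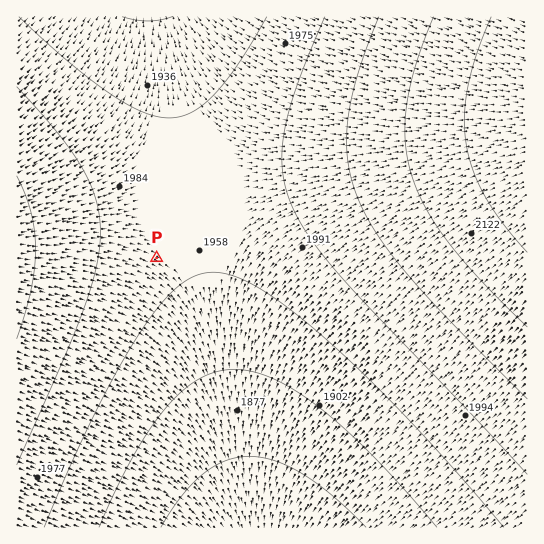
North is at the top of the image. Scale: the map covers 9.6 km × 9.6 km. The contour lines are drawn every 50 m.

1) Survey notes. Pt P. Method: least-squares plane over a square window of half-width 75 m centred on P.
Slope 1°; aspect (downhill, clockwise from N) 119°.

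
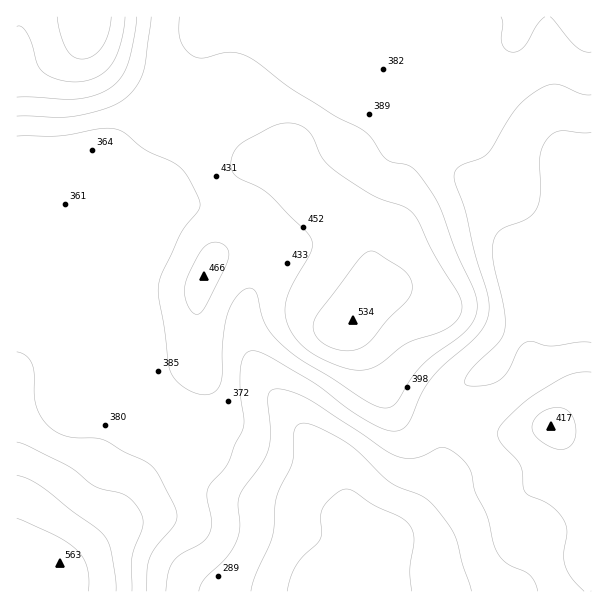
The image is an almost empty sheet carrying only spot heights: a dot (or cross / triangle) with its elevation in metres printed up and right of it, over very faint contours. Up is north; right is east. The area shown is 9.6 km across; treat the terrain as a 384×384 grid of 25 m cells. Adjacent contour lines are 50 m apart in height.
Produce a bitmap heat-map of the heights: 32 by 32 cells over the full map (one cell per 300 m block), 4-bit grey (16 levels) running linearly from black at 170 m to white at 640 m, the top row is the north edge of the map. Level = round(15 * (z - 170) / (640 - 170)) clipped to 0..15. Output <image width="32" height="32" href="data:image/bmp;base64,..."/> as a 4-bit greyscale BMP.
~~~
<image width="32" height="32" href="data:image/bmp;base64,Qk12AgAAAAAAAHYAAAAoAAAAIAAAACAAAAABAAQAAAAAAAACAAATCwAAEwsAABAAAAAAAAAAAAAAABEREQAiIiIAMzMzAERERABVVVUAZmZmAHd3dwCIiIgAmZmZAKqqqgC7u7sAzMzMAN3d3QDu7u4A////AMzMy5dlRDIRAAABEiM0RVbM3MqXZVQzIRAAARIjREVmzMy6mHZVQyERAAESM0VVZszLuph3ZUMiEQABEjNFVWbMuqqYh2VDIhERESM0VVZmu6qZmHdlQzIRESIzRFVmZ6qZmIh2ZlQyIRIzNERVZnepmIh3dmZUMiIjRERFVmd3mId3d2ZmZUMiNFVUVWZ4h4d3dmZmZmVDNFZmVFVWeIeHZmZmZ3dlREVnh1RFVWd3h2ZmZniHZUVniIhlRERWZodmZmd4h2VWeJmYdlRERVV3ZmZneIdmeJq6mYhlREREdmZmZ4iHd4mru6qZhlRERGZmZmeJmHeJq7u6qpdURDNmZmZniZh3iau8u6qXUzMzZmZmZ4mZiImqu7uph1MzM2ZmZmd4mYiJmqu6qYZDMzNmZmZmeJmIiZmqqph2QzMzZmZmZneIiImaqqmYdVRDM2ZmZmZ3eIiaqqqZh2VVRDNmZmZmd4iZqqqZiIdlVVQzZmZmZ3eJmqqpmId2ZlVUQ3dmZneIiZmqmYh3d2ZlVESIh3eIiIiZmZiHd3d3ZVREmZmYiIiIiZiHd3d3d2ZVVbu7qpiIiIiId3d3d3d2ZVbMzMuZiIiId3d3d3d3d2ZmzN7cqYh4h3d3d3d3d3d3d83u7bmHd3d3d3d3d3d3d3jN7+25h3d3d3d3d3d3d3d4"/>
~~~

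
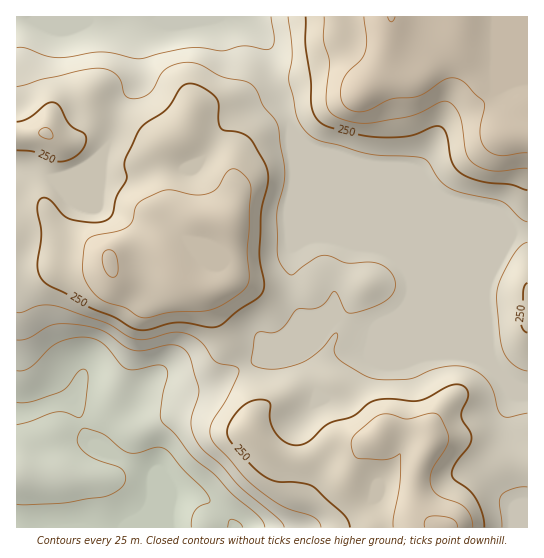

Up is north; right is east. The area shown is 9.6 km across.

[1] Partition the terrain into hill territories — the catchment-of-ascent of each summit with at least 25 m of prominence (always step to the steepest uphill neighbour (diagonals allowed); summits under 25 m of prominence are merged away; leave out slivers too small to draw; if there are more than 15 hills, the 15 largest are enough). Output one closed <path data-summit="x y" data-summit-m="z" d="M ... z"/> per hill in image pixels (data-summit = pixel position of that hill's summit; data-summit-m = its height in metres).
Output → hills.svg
<path data-summit="110 261" data-summit-m="303" d="M229 16l-68 0-4 5-4 2-24-3 10 9 1 46-4 11-9 11-6 10-6 24-11 20-23 20-26 8-26-11-13 1 0 242 11 1 22-8 22-4 6 9 8 26 9 10 9 4 2 0-5-4 0-4 4-10 28-25 9-16 9-7 5-2 34 8 17-2 48-26 69-28 16-16 18 10 17 4 28-20 9-14 0-20-22-52-74-76-9-4-14-12-19-51-2-29-6-12-15-17-9-5z"/><path data-summit="445 527" data-summit-m="304" d="M390 224l22 59-1 14-4 8-12 11-10 5-11 10-17-4-18-10-16 16-69 28-48 26-17 2-34-8-5 2-9 7-9 16-28 25-4 10 2 6 11 8 40 19-1 25-10 29 17-1 14-32 20 0 12 4 16 12 14 17 293-1 0-138-13-4-19-16-31-70z"/><path data-summit="391 17" data-summit-m="326" d="M527 16l-298 1 17 4 19 20 6 12 2 29 18 48 15 15 21 11 184 76 16 0z"/><path data-summit="46 133" data-summit-m="277" d="M118 19l-102 2 1 147 12 0 26 11 26-8 23-20 11-20 6-24 6-10 9-11 4-11-1-46-8-8z"/><path data-summit="527 321" data-summit-m="253" d="M321 152l-2 1 146 146 31 70 19 16 12 3 1-155-17-1z"/>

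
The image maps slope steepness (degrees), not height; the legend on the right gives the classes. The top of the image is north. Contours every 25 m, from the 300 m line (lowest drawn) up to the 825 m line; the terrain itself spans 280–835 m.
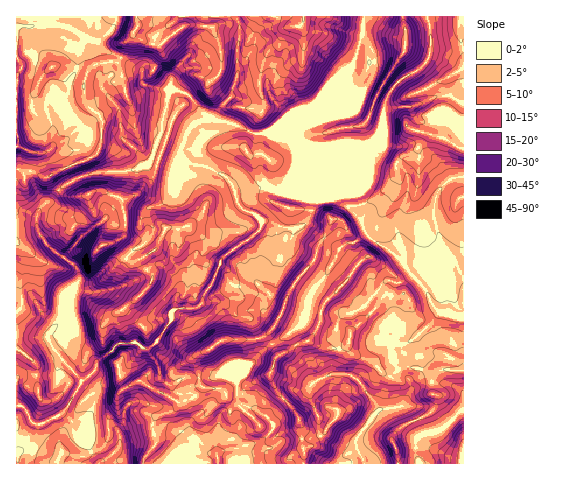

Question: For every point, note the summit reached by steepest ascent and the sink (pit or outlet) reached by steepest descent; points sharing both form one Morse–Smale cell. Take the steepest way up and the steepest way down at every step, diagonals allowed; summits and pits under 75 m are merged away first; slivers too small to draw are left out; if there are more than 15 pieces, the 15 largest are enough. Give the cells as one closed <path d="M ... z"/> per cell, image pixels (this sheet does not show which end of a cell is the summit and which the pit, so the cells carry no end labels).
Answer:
<path d="M236 16l-99 0 0 11-7 12-4 3-6 18-19 3-9 3-7 12 0 23 17 19-1 23-3 9-6 5-25 9-19 11-6 0-10-6-16-2 1 295 80 0 1-3-10-16-14-12-3-13 17-3 5-8 0-9-13-14 1-4 13-11 5-12 12-7 9-9 17 0 7 5 7-1 7-7 13-20 0-4-30 3-11-7-20-21-4-1-11 2-18-3-3 1 5-10-1-10-5-7-23-15-11-14-3-14 4-12 24-23 16-8 16-5 27 0 11-2 12-5 5-4 23 8 5-9 4-2 9 6 15 2 16 9 9 8 4 10 14-2 15-6 11 6 5 0 14-19 2-18-6-13-22-8-14 1-23-11-21-4 21-23 0-6 6-15 2-49z"/><path d="M336 189l-46 0 22 11-2 15-8 11-15 2-7-1-10-6-7 0-5 11-37 27-7 20-10 15-2 10-6 4-15 0-7 2-3 3-1 9-19 25-7 1-7-5-17 0-22 18-4 10-14 13 13 16-1 12-4 5-16 6 2 10 14 12 10 19 14-9 8-11 39-12 16 2 10 14 14 4 16 2 3 10 85-1 1-14-4-30-24-29-6-12 0-6 5-14 23-14 10-4 14 7 19 1 5-2 2-3 3-11 8-9-7-16-14-15 21-29-17-17-11-19 0-6 8-2 11-13-2-12z"/><path d="M183 158l-4 2-5 9-23-8-5 4-12 5-11 2-27 0-16 5-16 8-24 23-4 12 2 11 12 17 23 15 5 7 1 10-4 9 16 3 19-1 20 21 11 7 30-3 5-7 20-1 6-4 2-10 10-15 7-20 37-27 4-11-9-8-13-6-8-24-9-8-20-10-11-1z"/><path d="M349 206l-10 13-8 2 0 6 11 19 17 17-21 27 14 17 7 16-8 9-3 11-2 3-5 2-19-1-14-7-10 4-23 14-5 14 0 6 6 12 24 29 4 30 0 15 60-1-7-15 1-11 20-27 24-4 10-17-4-11-8-6-8-12 0-12 4-4 9 0 7-4 16-14 12-13-8-8-9-19-30-33-27-19-6-16z"/><path d="M136 16l-120 1 1 152 15 2 10 6 6 0 19-11 25-9 6-5 3-9 1-23-17-19 0-23 7-12 9-3 19-3 6-18 4-3 7-12z"/><path d="M364 16l-127 0 3 19-2 10-1 35-5 10 0 6-21 23 21 4 23 11 14-1 17 5 7 6 5-13 11-7 29-29 19-40 5-20z"/><path d="M463 16l-35 1 3 21-2 19-9 11-18 11-9 9-7 11-4 30-11 14-76 32-7 6-4 7 52 1 12 5 2 12 7 0 20-9 12-12 7-10 0-11 3-4 15-9 14-17 18 4 17 11z"/><path d="M431 134l-5 3-12 14-15 9-3 4 0 11-19 22-15 8-12 2 10 11 6 16 33 24 24 28 9 19 8 7 8 0 6 4 9 1 1-39-9-19-15-22-6-20 0-10 4-15 7-9 8-5 11-2 0-26-18-12z"/><path d="M427 16l-62 1-3 18-6 24-18 36-29 29-8 4-5 8-2 10 3 8 0 11-5 12 76-31 11-10 3-7 2-19 4-15 14-16 18-11 9-11 2-19z"/><path d="M448 312l-8 0-23 25-12 7-9 0-6 9 4 11 6 8 8 6 4 10-10 17 10 6 11 24 17-5 24-20 0-92z"/><path d="M404 406l-26 4-18 23-3 6 0 9 7 16 56-1-4-8 0-15 6-6-10-23z"/><path d="M265 185l-15 6-13 1-2 2 5 13 13 6 10 8 10 1 7 5 17 1 9-6 5-11 1-11-1-2-23-9-12 2z"/><path d="M463 177l-10 1-8 6-9 12-2 11 0 10 6 20 15 22 8 18z"/><path d="M463 410l-2 0-21 20-23 8-1 17 4 9 42-1 2-5z"/><path d="M164 432l-41 11-11 12-12 8 67 1 9-12 8-5-9-13z"/>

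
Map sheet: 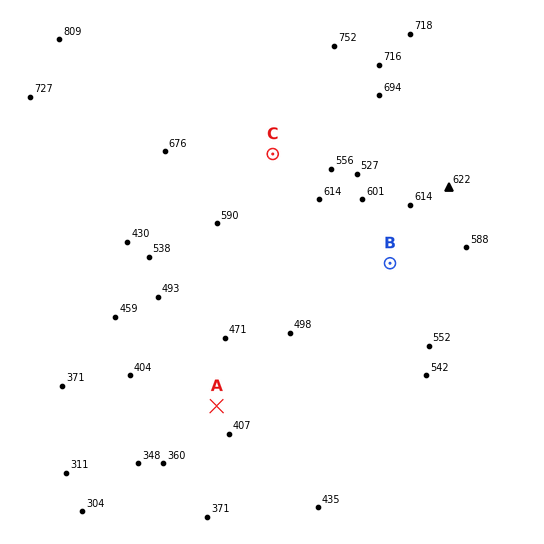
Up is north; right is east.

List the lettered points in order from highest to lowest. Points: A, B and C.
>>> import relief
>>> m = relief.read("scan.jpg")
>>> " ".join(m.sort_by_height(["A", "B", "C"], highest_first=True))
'C B A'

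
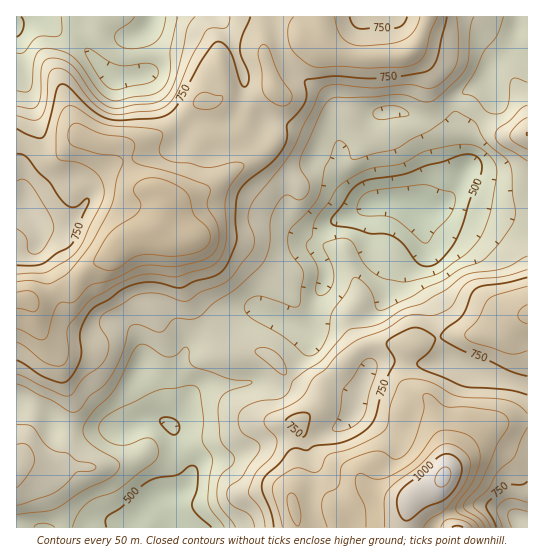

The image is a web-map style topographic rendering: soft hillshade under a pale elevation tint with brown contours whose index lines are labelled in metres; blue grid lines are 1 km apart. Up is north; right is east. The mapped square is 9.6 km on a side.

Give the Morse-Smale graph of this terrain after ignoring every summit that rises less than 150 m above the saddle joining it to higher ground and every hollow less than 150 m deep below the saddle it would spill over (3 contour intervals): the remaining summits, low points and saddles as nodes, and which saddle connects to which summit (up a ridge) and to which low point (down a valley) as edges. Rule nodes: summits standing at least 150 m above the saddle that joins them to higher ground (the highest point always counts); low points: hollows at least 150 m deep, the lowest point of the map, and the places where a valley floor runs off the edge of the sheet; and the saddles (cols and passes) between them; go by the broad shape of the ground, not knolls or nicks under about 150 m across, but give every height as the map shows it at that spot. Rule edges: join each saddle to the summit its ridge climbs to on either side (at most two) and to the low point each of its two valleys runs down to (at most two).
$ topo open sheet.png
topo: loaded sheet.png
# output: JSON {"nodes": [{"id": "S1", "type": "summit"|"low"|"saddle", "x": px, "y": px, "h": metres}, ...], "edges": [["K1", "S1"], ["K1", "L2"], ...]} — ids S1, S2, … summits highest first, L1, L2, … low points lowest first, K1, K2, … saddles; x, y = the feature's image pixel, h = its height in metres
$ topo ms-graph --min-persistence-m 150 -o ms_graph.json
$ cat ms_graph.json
{"nodes": [
{"id": "S1", "type": "summit", "x": 443, "y": 477, "h": 1060},
{"id": "S2", "type": "summit", "x": 187, "y": 237, "h": 940},
{"id": "L1", "type": "low", "x": 429, "y": 207, "h": 414},
{"id": "L2", "type": "low", "x": 155, "y": 502, "h": 458},
{"id": "L3", "type": "low", "x": 17, "y": 27, "h": 489},
{"id": "L4", "type": "low", "x": 521, "y": 521, "h": 626},
{"id": "K1", "type": "saddle", "x": 59, "y": 290, "h": 860},
{"id": "K2", "type": "saddle", "x": 527, "y": 421, "h": 804},
{"id": "K3", "type": "saddle", "x": 253, "y": 102, "h": 773},
{"id": "K4", "type": "saddle", "x": 214, "y": 329, "h": 641},
{"id": "K5", "type": "saddle", "x": 457, "y": 103, "h": 602}],
"edges": [["K1", "S2"], ["K1", "L2"], ["K1", "L3"], ["K2", "S1"], ["K2", "L1"], ["K2", "L4"], ["K3", "S2"], ["K3", "L1"], ["K3", "L3"], ["K4", "S1"], ["K4", "S2"], ["K4", "L1"], ["K4", "L2"], ["K5", "S1"], ["K5", "S2"], ["K5", "L1"]]}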